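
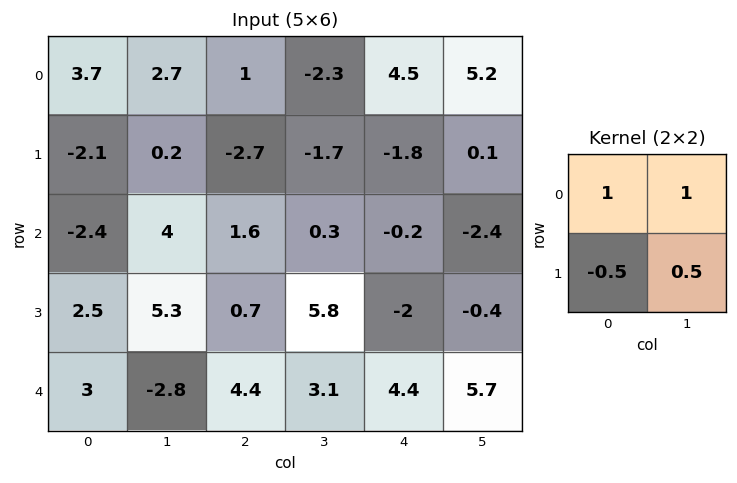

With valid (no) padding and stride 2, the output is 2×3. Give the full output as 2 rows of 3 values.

Output[0,0]: The receptive field on the input at this output position is [3.7 2.7 / -2.1 0.2]. Elementwise product with the kernel and sum: 3.7·1 + 2.7·1 + -2.1·-0.5 + 0.2·0.5.

7.55 -0.8 10.65
3 4.45 -1.8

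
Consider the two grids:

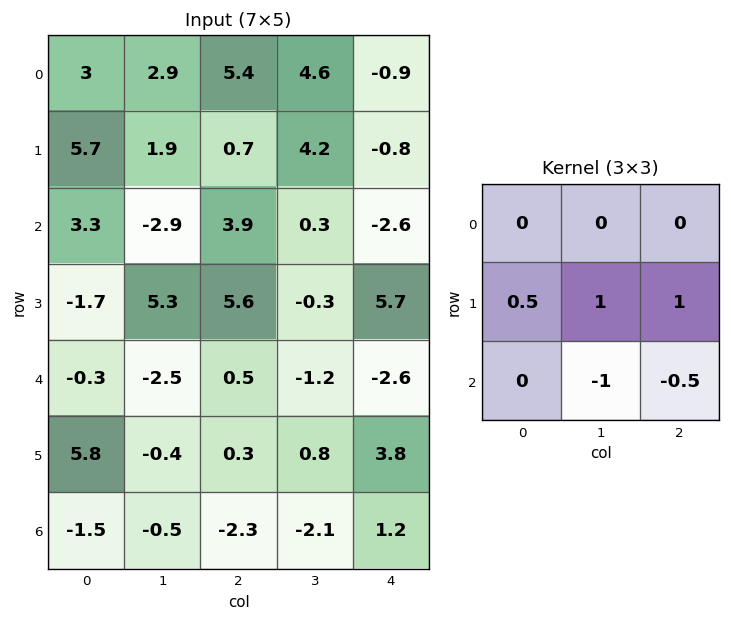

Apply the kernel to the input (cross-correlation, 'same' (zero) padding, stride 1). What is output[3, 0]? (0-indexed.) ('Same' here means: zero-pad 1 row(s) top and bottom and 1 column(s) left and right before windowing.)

The receptive field on the zero-padded input at this output position is [0 3.3 -2.9 / 0 -1.7 5.3 / 0 -0.3 -2.5]. Elementwise product with the kernel and sum: 0·0.5 + -1.7·1 + 5.3·1 + -0.3·-1 + -2.5·-0.5.

5.15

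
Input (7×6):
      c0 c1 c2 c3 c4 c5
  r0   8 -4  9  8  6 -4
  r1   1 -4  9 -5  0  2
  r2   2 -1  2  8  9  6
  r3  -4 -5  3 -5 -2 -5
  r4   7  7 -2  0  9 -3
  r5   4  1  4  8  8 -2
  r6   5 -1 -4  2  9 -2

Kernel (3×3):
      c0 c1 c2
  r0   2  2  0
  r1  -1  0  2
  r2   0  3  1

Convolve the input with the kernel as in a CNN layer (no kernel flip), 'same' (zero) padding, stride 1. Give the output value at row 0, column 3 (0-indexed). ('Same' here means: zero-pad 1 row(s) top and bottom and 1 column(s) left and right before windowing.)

-12

The receptive field on the zero-padded input at this output position is [0 0 0 / 9 8 6 / 9 -5 0]. Elementwise product with the kernel and sum: 0·2 + 0·2 + 9·-1 + 6·2 + -5·3 + 0·1.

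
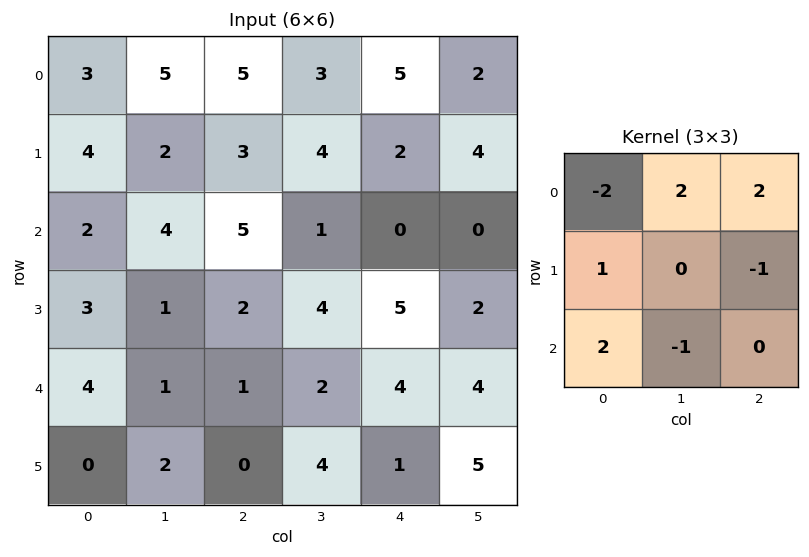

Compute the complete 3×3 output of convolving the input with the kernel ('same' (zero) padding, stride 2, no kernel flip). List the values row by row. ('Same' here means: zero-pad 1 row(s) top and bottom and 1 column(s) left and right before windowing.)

-9 3 7
5 13 8
7 13 11

Output[0,0]: The receptive field on the zero-padded input at this output position is [0 0 0 / 0 3 5 / 0 4 2]. Elementwise product with the kernel and sum: 0·-2 + 0·2 + 0·2 + 0·1 + 5·-1 + 0·2 + 4·-1.
Output[0,1]: The receptive field on the zero-padded input at this output position is [0 0 0 / 5 5 3 / 2 3 4]. Elementwise product with the kernel and sum: 0·-2 + 0·2 + 0·2 + 5·1 + 3·-1 + 2·2 + 3·-1.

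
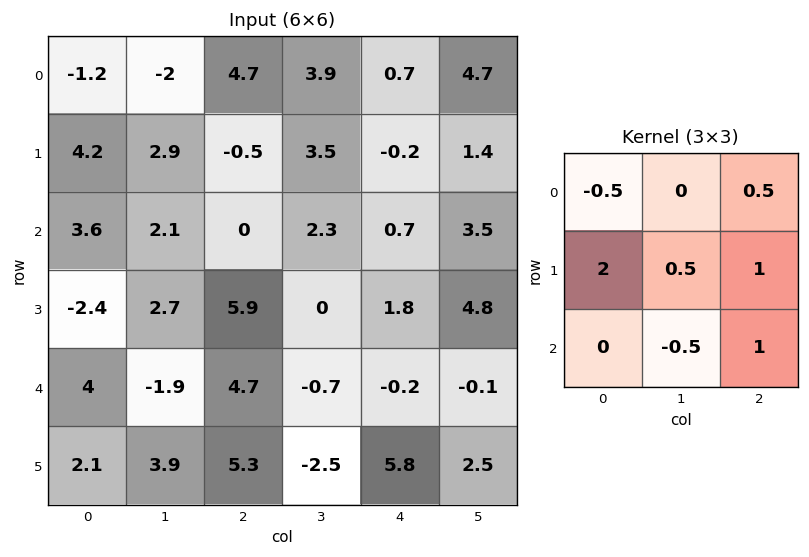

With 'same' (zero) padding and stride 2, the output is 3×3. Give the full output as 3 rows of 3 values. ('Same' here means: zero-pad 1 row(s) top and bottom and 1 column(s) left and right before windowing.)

Output[0,0]: The receptive field on the zero-padded input at this output position is [0 0 0 / 0 -1.2 -2 / 0 4.2 2.9]. Elementwise product with the kernel and sum: 0·-0.5 + 0·0.5 + 0·2 + -1.2·0.5 + -2·1 + 4.2·-0.5 + 2.9·1.
Output[0,1]: The receptive field on the zero-padded input at this output position is [0 0 0 / -2 4.7 3.9 / 2.9 -0.5 3.5]. Elementwise product with the kernel and sum: 0·-0.5 + 0·0.5 + -2·2 + 4.7·0.5 + 3.9·1 + -0.5·-0.5 + 3.5·1.

-1.8 6 14.35
9.25 3.85 11.3
4.3 -8.65 0.4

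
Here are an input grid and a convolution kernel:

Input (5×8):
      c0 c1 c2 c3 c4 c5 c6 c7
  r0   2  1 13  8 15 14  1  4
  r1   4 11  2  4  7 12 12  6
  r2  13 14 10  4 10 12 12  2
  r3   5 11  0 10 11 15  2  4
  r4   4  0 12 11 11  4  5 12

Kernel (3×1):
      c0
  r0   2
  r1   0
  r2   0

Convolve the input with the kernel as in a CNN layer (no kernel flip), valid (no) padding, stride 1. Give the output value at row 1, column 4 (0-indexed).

14

The receptive field on the input at this output position is [7 / 10 / 11]. Elementwise product with the kernel and sum: 7·2.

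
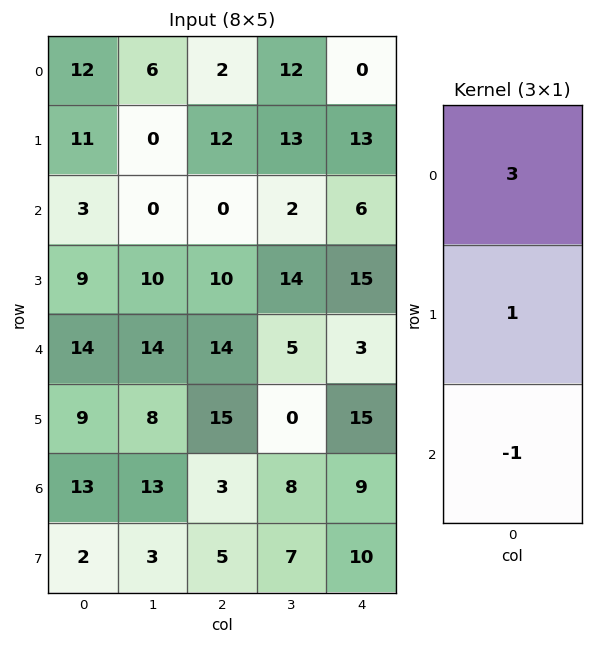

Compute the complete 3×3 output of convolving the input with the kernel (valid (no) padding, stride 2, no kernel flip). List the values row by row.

44 18 7
4 -4 30
38 54 15

Output[0,0]: The receptive field on the input at this output position is [12 / 11 / 3]. Elementwise product with the kernel and sum: 12·3 + 11·1 + 3·-1.
Output[0,1]: The receptive field on the input at this output position is [2 / 12 / 0]. Elementwise product with the kernel and sum: 2·3 + 12·1 + 0·-1.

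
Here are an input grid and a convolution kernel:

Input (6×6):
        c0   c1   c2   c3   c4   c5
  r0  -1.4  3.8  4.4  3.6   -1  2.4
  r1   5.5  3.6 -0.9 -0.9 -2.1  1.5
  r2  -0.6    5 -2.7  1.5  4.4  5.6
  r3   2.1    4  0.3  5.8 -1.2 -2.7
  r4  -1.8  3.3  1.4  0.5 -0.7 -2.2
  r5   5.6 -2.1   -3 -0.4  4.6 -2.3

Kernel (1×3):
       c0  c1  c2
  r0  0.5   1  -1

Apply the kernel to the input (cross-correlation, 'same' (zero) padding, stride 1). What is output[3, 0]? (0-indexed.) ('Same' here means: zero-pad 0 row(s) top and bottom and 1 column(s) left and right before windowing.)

The receptive field on the zero-padded input at this output position is [0 2.1 4]. Elementwise product with the kernel and sum: 0·0.5 + 2.1·1 + 4·-1.

-1.9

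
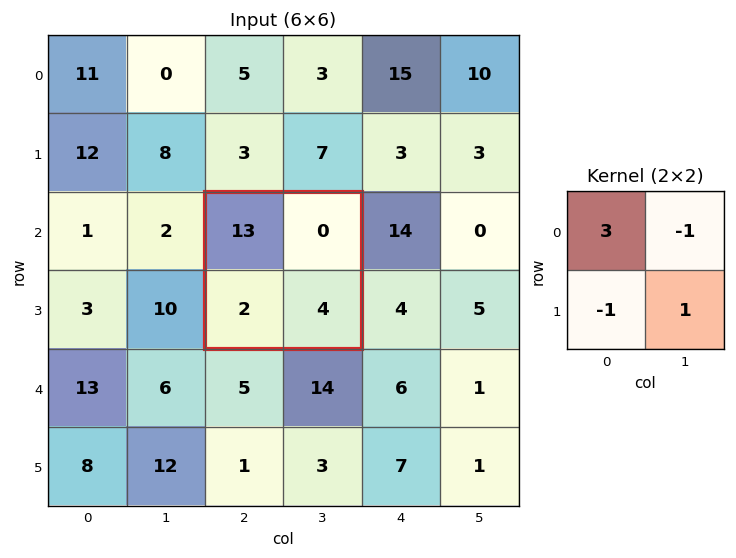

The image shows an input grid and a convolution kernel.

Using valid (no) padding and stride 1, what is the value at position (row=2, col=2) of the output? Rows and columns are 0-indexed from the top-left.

41

The receptive field on the input at this output position is [13 0 / 2 4]. Elementwise product with the kernel and sum: 13·3 + 0·-1 + 2·-1 + 4·1.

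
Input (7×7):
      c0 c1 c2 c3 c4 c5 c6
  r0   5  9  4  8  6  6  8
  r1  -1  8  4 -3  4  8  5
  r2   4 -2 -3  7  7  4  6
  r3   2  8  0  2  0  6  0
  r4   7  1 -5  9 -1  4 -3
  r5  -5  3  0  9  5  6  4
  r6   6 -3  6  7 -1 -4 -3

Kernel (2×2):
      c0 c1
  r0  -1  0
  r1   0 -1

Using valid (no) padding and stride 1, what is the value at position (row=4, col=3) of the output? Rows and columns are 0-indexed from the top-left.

The receptive field on the input at this output position is [9 -1 / 9 5]. Elementwise product with the kernel and sum: 9·-1 + 5·-1.

-14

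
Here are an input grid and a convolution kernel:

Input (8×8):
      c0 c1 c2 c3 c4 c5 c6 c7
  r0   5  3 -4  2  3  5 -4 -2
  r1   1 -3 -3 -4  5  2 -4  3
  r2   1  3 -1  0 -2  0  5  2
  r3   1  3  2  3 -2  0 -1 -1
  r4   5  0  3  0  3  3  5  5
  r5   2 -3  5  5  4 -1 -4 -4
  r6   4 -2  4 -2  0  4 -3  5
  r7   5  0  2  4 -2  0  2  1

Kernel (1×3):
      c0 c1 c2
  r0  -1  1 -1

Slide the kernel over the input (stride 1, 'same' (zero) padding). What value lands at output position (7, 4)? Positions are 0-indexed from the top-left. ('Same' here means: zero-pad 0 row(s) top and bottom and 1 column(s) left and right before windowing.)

The receptive field on the zero-padded input at this output position is [4 -2 0]. Elementwise product with the kernel and sum: 4·-1 + -2·1 + 0·-1.

-6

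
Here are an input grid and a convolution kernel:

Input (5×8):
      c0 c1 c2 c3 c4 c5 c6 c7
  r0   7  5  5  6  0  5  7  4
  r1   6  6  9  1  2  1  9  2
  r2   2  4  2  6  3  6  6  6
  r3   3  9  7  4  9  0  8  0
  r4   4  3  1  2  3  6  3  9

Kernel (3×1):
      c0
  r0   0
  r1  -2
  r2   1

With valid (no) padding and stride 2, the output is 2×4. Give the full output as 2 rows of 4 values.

-10 -16 -1 -12
-2 -13 -15 -13

Output[0,0]: The receptive field on the input at this output position is [7 / 6 / 2]. Elementwise product with the kernel and sum: 6·-2 + 2·1.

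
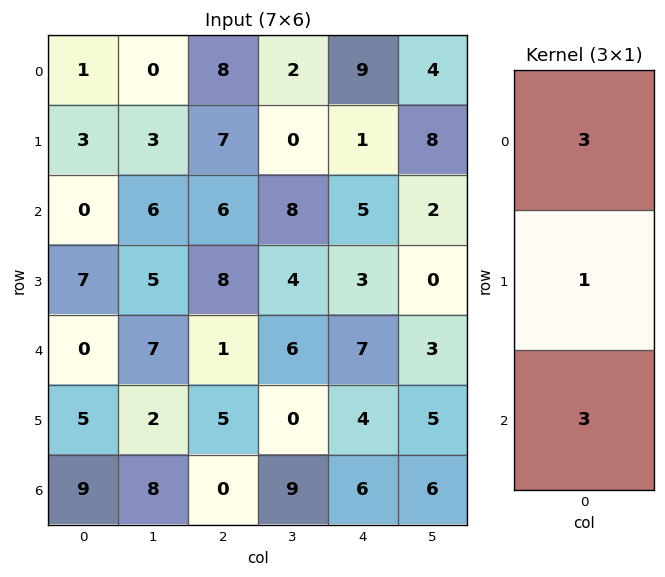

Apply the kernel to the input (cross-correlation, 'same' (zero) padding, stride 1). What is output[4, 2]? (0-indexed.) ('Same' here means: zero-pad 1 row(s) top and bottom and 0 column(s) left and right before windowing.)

40

The receptive field on the zero-padded input at this output position is [8 / 1 / 5]. Elementwise product with the kernel and sum: 8·3 + 1·1 + 5·3.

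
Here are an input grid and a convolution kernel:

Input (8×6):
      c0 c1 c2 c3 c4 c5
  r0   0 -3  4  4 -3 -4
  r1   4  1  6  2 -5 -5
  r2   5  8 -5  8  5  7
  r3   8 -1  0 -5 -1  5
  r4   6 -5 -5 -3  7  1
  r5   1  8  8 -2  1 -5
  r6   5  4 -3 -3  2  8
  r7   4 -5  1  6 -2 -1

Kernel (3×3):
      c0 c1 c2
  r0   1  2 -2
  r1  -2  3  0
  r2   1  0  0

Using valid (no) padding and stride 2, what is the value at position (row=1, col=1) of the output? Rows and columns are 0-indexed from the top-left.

-19

The receptive field on the input at this output position is [-5 8 5 / 0 -5 -1 / -5 -3 7]. Elementwise product with the kernel and sum: -5·1 + 8·2 + 5·-2 + 0·-2 + -5·3 + -5·1.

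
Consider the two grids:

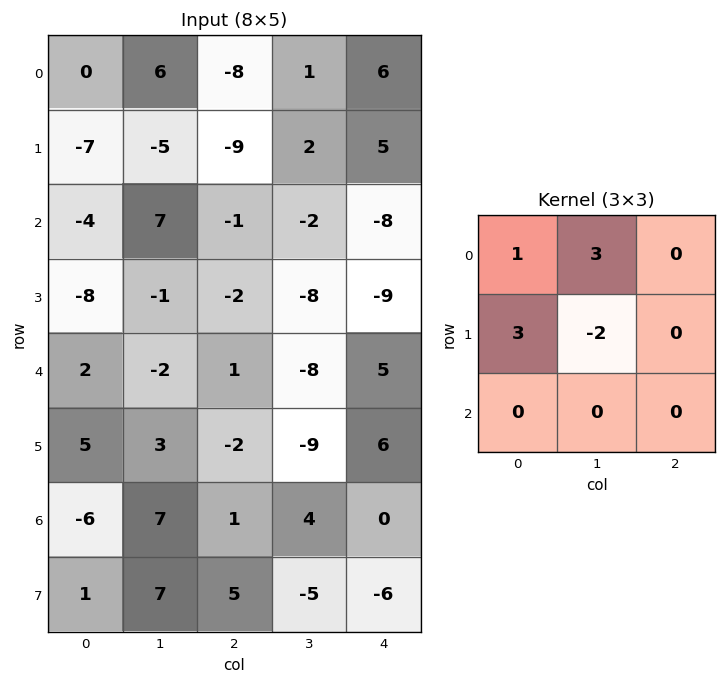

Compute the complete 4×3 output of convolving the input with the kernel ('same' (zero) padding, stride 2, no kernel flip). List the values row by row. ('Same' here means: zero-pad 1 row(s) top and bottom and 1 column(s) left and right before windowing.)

0 34 -9
-13 -9 27
-28 -15 -69
27 16 21

Output[0,0]: The receptive field on the zero-padded input at this output position is [0 0 0 / 0 0 6 / 0 -7 -5]. Elementwise product with the kernel and sum: 0·1 + 0·3 + 0·3 + 0·-2.
Output[0,1]: The receptive field on the zero-padded input at this output position is [0 0 0 / 6 -8 1 / -5 -9 2]. Elementwise product with the kernel and sum: 0·1 + 0·3 + 6·3 + -8·-2.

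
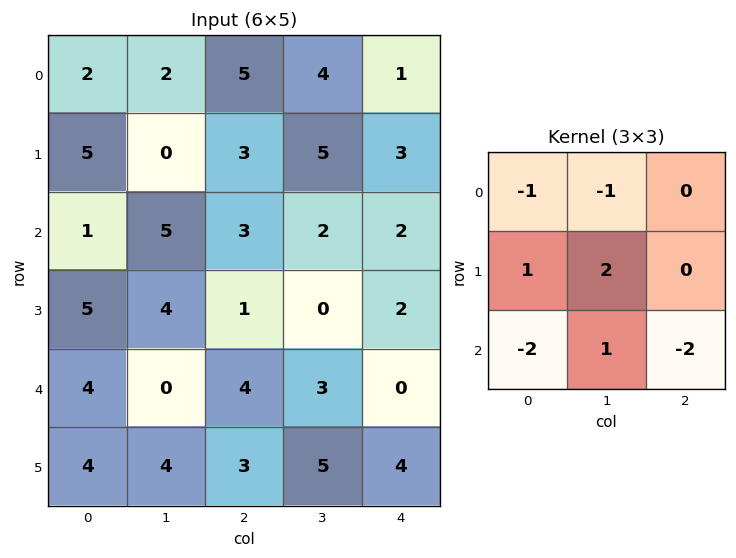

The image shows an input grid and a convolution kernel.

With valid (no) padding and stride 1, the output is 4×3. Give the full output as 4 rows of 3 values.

Output[0,0]: The receptive field on the input at this output position is [2 2 5 / 5 0 3 / 1 5 3]. Elementwise product with the kernel and sum: 2·-1 + 2·-1 + 5·1 + 0·2 + 1·-2 + 5·1 + 3·-2.
Output[0,1]: The receptive field on the input at this output position is [2 5 4 / 0 3 5 / 5 3 2]. Elementwise product with the kernel and sum: 2·-1 + 5·-1 + 0·1 + 3·2 + 5·-2 + 3·1 + 2·-2.

-2 -12 -4
-2 1 -7
-9 -4 -9
-15 -12 0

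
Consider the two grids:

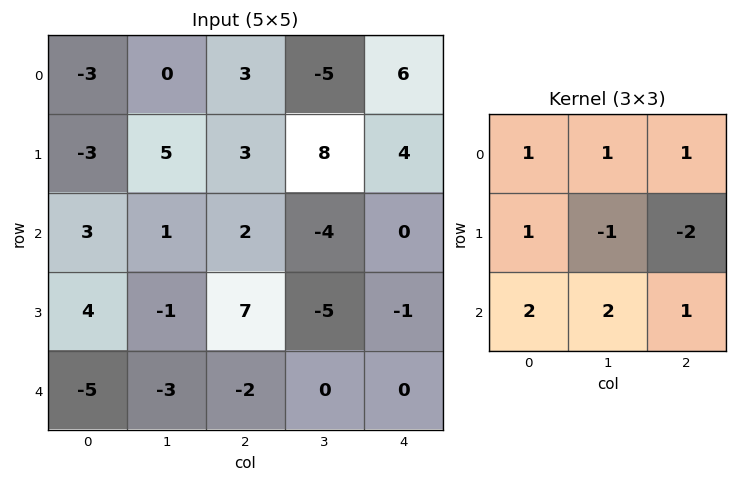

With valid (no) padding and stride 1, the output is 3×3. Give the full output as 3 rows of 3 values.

Output[0,0]: The receptive field on the input at this output position is [-3 0 3 / -3 5 3 / 3 1 2]. Elementwise product with the kernel and sum: -3·1 + 0·1 + 3·1 + -3·1 + 5·-1 + 3·-2 + 3·2 + 1·2 + 2·1.

-4 -14 -13
16 30 24
-21 -9 8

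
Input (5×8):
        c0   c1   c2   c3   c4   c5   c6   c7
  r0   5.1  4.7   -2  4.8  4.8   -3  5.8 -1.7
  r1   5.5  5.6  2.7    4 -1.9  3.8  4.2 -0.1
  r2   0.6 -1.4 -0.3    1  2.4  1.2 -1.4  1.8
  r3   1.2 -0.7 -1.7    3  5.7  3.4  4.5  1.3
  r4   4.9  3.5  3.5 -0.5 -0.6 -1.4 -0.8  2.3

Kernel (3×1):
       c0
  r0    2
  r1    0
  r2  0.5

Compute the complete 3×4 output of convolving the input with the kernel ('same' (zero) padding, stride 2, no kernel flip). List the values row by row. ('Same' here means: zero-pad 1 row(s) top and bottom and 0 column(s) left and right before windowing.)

Output[0,0]: The receptive field on the zero-padded input at this output position is [0 / 5.1 / 5.5]. Elementwise product with the kernel and sum: 0·2 + 5.5·0.5.
Output[0,1]: The receptive field on the zero-padded input at this output position is [0 / -2 / 2.7]. Elementwise product with the kernel and sum: 0·2 + 2.7·0.5.

2.75 1.35 -0.95 2.1
11.6 4.55 -0.95 10.65
2.4 -3.4 11.4 9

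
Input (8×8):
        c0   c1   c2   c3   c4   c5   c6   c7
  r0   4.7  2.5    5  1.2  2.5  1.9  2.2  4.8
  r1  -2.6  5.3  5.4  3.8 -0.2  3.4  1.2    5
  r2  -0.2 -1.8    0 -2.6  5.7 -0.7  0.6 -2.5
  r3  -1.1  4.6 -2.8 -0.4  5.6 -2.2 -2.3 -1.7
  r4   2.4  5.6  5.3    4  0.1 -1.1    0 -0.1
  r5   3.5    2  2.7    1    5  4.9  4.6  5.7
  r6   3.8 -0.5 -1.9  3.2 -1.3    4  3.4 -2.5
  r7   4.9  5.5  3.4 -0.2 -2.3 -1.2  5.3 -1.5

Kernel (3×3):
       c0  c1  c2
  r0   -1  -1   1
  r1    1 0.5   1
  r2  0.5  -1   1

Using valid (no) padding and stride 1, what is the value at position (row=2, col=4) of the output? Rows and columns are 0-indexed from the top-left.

-1.05

The receptive field on the input at this output position is [5.7 -0.7 0.6 / 5.6 -2.2 -2.3 / 0.1 -1.1 0]. Elementwise product with the kernel and sum: 5.7·-1 + -0.7·-1 + 0.6·1 + 5.6·1 + -2.2·0.5 + -2.3·1 + 0.1·0.5 + -1.1·-1 + 0·1.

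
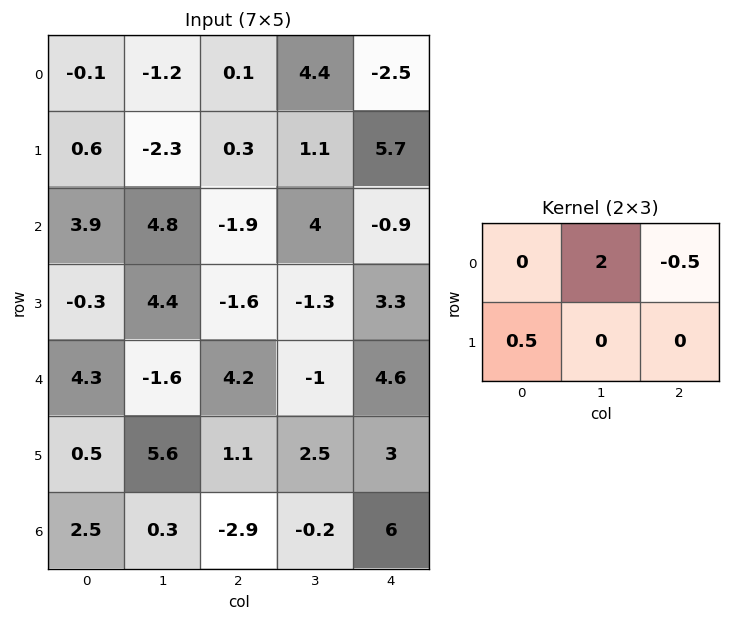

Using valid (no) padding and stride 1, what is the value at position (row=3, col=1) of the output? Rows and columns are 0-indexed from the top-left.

-3.35

The receptive field on the input at this output position is [4.4 -1.6 -1.3 / -1.6 4.2 -1]. Elementwise product with the kernel and sum: -1.6·2 + -1.3·-0.5 + -1.6·0.5.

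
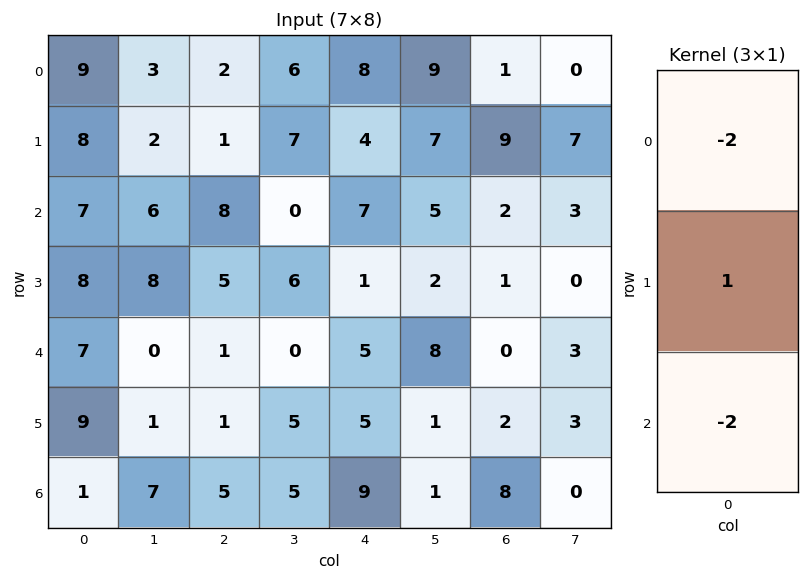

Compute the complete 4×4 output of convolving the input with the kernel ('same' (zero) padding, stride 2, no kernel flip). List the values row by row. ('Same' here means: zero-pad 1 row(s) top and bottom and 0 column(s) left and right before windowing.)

Output[0,0]: The receptive field on the zero-padded input at this output position is [0 / 9 / 8]. Elementwise product with the kernel and sum: 0·-2 + 9·1 + 8·-2.
Output[0,1]: The receptive field on the zero-padded input at this output position is [0 / 2 / 1]. Elementwise product with the kernel and sum: 0·-2 + 2·1 + 1·-2.

-7 0 0 -17
-25 -4 -3 -18
-27 -11 -7 -6
-17 3 -1 4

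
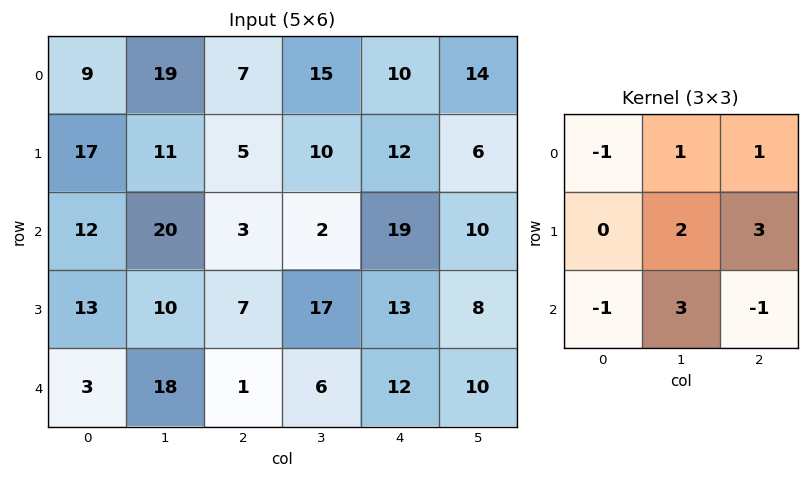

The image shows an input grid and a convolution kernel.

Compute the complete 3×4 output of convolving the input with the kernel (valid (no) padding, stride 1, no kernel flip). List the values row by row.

99 30 58 96
58 10 109 90
102 29 96 97

Output[0,0]: The receptive field on the input at this output position is [9 19 7 / 17 11 5 / 12 20 3]. Elementwise product with the kernel and sum: 9·-1 + 19·1 + 7·1 + 11·2 + 5·3 + 12·-1 + 20·3 + 3·-1.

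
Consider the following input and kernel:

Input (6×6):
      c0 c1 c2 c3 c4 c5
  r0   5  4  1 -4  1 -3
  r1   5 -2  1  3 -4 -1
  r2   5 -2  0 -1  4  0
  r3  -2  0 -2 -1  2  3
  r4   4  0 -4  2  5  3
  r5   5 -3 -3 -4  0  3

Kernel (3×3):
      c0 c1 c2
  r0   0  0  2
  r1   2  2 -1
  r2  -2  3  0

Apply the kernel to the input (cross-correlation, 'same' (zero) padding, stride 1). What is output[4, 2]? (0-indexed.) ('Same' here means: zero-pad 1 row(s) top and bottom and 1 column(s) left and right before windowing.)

-15

The receptive field on the zero-padded input at this output position is [0 -2 -1 / 0 -4 2 / -3 -3 -4]. Elementwise product with the kernel and sum: -1·2 + 0·2 + -4·2 + 2·-1 + -3·-2 + -3·3.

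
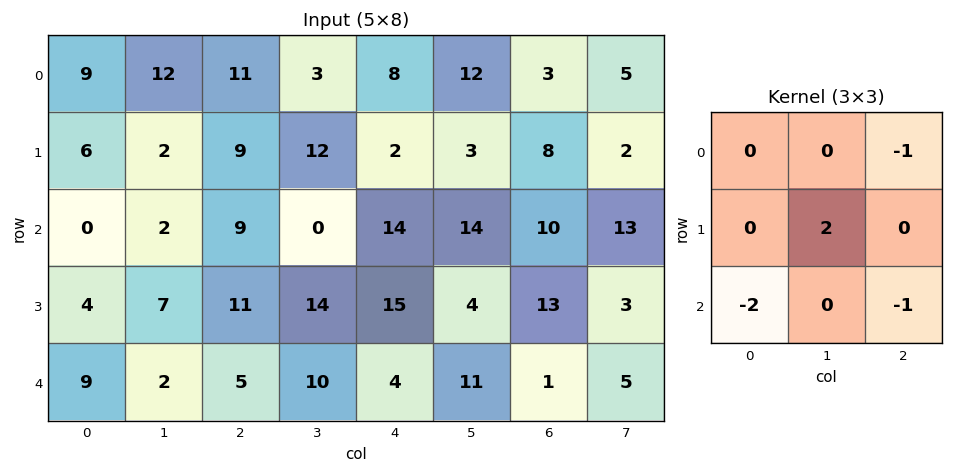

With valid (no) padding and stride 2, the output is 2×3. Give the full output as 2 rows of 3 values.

Output[0,0]: The receptive field on the input at this output position is [9 12 11 / 6 2 9 / 0 2 9]. Elementwise product with the kernel and sum: 11·-1 + 2·2 + 0·-2 + 9·-1.

-16 -16 -35
-18 0 -11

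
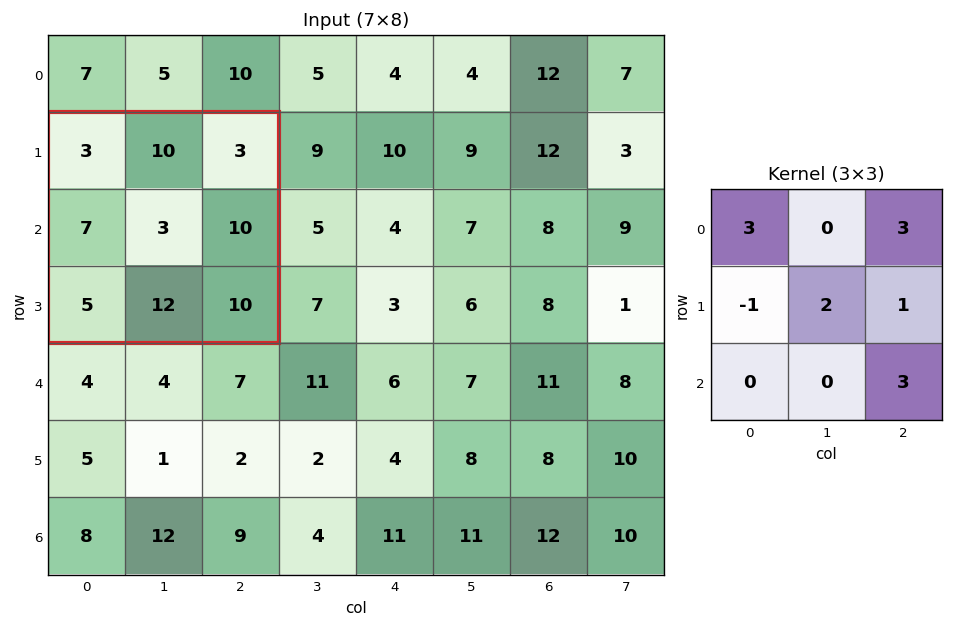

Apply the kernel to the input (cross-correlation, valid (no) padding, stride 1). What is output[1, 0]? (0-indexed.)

57

The receptive field on the input at this output position is [3 10 3 / 7 3 10 / 5 12 10]. Elementwise product with the kernel and sum: 3·3 + 3·3 + 7·-1 + 3·2 + 10·1 + 10·3.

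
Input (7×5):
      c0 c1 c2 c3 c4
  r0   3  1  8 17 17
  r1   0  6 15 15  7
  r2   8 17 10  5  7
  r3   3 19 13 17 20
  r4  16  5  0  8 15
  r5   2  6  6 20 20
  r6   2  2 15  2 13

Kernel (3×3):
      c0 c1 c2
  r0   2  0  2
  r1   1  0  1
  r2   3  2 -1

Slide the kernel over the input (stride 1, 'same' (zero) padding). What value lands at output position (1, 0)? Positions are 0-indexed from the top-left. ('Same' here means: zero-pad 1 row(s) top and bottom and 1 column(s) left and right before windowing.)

7

The receptive field on the zero-padded input at this output position is [0 3 1 / 0 0 6 / 0 8 17]. Elementwise product with the kernel and sum: 0·2 + 1·2 + 0·1 + 6·1 + 0·3 + 8·2 + 17·-1.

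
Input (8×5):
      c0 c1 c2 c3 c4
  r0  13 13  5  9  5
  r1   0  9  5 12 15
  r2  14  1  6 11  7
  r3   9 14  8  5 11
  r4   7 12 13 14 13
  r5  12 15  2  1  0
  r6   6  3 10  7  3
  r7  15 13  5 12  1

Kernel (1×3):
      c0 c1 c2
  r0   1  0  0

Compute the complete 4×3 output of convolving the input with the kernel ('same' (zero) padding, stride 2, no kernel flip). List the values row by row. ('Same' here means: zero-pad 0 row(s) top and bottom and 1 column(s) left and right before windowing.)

0 13 9
0 1 11
0 12 14
0 3 7

Output[0,0]: The receptive field on the zero-padded input at this output position is [0 13 13]. Elementwise product with the kernel and sum: 0·1.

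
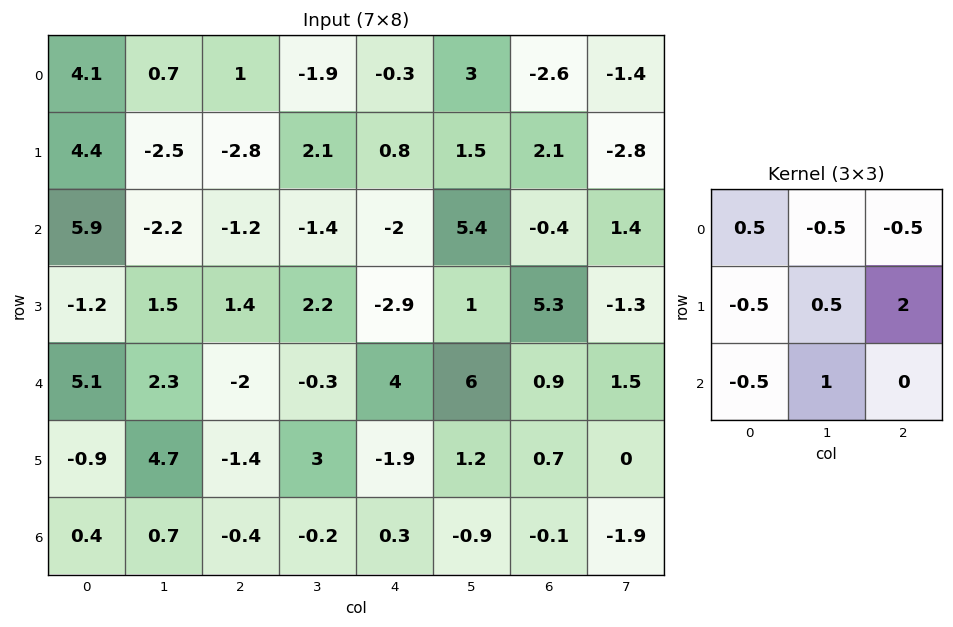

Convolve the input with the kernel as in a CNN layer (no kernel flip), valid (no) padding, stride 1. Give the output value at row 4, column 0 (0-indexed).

2.9

The receptive field on the input at this output position is [5.1 2.3 -2 / -0.9 4.7 -1.4 / 0.4 0.7 -0.4]. Elementwise product with the kernel and sum: 5.1·0.5 + 2.3·-0.5 + -2·-0.5 + -0.9·-0.5 + 4.7·0.5 + -1.4·2 + 0.4·-0.5 + 0.7·1.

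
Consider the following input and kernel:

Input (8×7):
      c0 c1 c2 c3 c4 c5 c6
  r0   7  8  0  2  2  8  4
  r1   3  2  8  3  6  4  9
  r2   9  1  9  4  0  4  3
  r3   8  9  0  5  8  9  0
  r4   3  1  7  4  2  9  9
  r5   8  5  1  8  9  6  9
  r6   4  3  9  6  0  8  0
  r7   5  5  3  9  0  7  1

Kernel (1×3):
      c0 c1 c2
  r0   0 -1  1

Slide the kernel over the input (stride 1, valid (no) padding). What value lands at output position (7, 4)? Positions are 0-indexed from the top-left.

-6

The receptive field on the input at this output position is [0 7 1]. Elementwise product with the kernel and sum: 7·-1 + 1·1.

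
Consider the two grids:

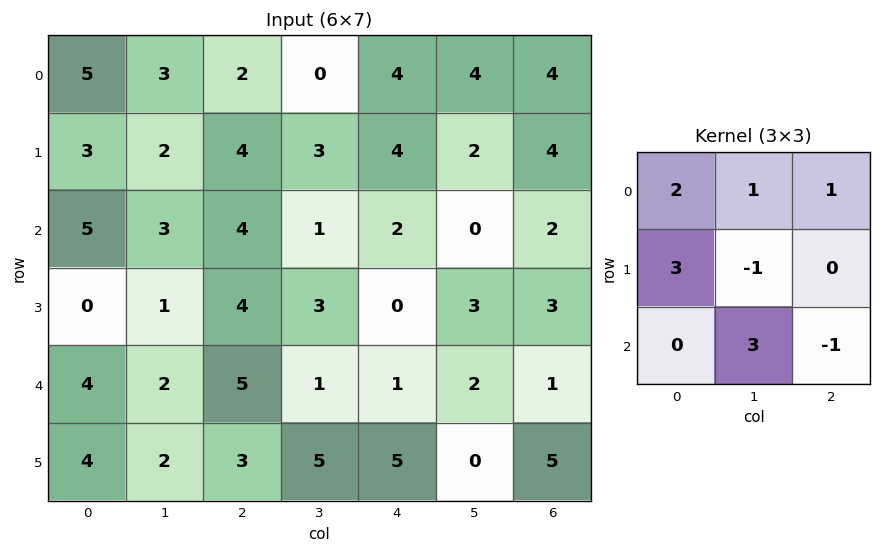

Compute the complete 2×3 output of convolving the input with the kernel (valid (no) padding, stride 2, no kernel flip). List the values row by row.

Output[0,0]: The receptive field on the input at this output position is [5 3 2 / 3 2 4 / 5 3 4]. Elementwise product with the kernel and sum: 5·2 + 3·1 + 2·1 + 3·3 + 2·-1 + 3·3 + 4·-1.

27 18 24
17 22 8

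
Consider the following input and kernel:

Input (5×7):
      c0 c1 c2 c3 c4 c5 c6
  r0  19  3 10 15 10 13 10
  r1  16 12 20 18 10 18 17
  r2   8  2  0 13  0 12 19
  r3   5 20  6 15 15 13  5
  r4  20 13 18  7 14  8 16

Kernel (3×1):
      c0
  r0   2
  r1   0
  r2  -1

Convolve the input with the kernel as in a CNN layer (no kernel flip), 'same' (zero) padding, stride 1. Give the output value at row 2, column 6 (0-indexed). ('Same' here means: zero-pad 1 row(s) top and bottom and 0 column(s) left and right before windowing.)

The receptive field on the zero-padded input at this output position is [17 / 19 / 5]. Elementwise product with the kernel and sum: 17·2 + 5·-1.

29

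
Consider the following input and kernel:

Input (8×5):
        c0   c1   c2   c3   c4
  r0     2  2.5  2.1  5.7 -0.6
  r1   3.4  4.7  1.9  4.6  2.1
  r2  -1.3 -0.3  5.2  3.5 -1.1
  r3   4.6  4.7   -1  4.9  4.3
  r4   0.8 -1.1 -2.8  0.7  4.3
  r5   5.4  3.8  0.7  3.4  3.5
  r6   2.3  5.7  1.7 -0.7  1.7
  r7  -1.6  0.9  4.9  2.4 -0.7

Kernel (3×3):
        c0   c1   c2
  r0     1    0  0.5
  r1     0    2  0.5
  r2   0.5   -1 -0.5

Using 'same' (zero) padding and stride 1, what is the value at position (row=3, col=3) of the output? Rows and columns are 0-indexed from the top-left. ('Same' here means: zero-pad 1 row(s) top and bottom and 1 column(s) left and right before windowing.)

The receptive field on the zero-padded input at this output position is [5.2 3.5 -1.1 / -1 4.9 4.3 / -2.8 0.7 4.3]. Elementwise product with the kernel and sum: 5.2·1 + -1.1·0.5 + 4.9·2 + 4.3·0.5 + -2.8·0.5 + 0.7·-1 + 4.3·-0.5.

12.35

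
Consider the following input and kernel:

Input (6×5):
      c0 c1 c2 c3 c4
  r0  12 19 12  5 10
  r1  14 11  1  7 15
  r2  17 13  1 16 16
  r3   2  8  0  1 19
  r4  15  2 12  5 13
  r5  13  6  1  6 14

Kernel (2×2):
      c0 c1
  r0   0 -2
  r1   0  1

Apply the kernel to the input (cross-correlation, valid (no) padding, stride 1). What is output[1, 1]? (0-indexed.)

The receptive field on the input at this output position is [11 1 / 13 1]. Elementwise product with the kernel and sum: 1·-2 + 1·1.

-1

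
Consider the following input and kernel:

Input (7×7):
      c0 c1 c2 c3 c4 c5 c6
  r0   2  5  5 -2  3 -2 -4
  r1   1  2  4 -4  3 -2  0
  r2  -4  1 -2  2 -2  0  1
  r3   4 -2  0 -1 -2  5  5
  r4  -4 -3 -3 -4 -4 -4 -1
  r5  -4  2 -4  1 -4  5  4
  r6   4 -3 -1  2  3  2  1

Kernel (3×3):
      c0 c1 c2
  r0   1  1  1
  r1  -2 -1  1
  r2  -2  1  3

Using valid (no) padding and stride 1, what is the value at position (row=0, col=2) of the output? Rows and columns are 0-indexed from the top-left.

5

The receptive field on the input at this output position is [5 -2 3 / 4 -4 3 / -2 2 -2]. Elementwise product with the kernel and sum: 5·1 + -2·1 + 3·1 + 4·-2 + -4·-1 + 3·1 + -2·-2 + 2·1 + -2·3.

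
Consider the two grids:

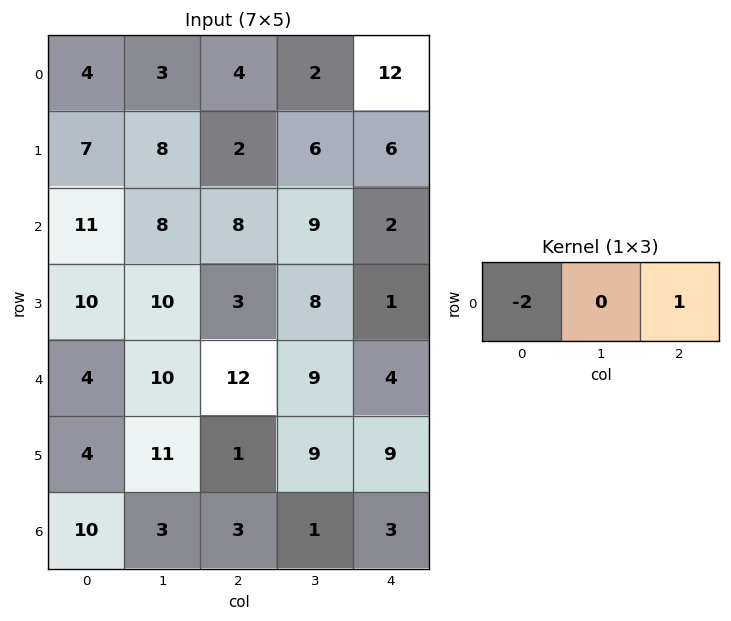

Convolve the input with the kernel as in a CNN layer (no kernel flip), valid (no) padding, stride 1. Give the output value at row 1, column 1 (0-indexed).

-10

The receptive field on the input at this output position is [8 2 6]. Elementwise product with the kernel and sum: 8·-2 + 6·1.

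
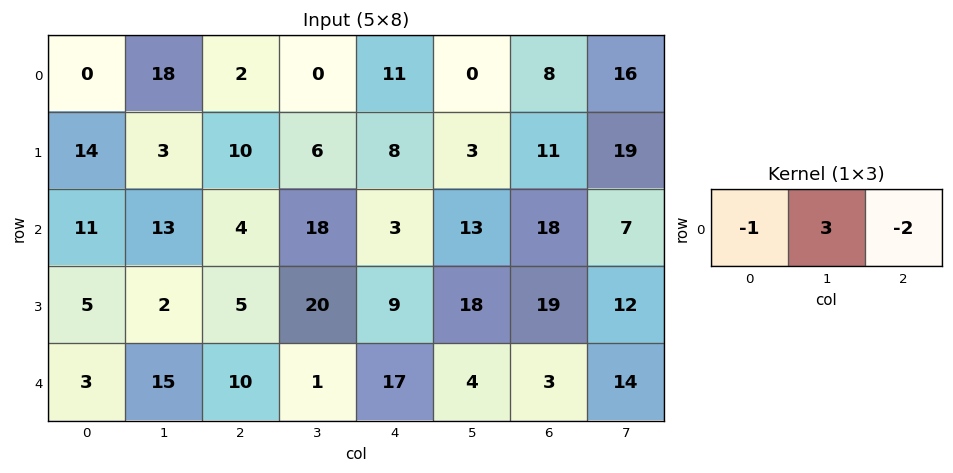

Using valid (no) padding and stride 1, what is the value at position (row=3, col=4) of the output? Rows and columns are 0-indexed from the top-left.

7

The receptive field on the input at this output position is [9 18 19]. Elementwise product with the kernel and sum: 9·-1 + 18·3 + 19·-2.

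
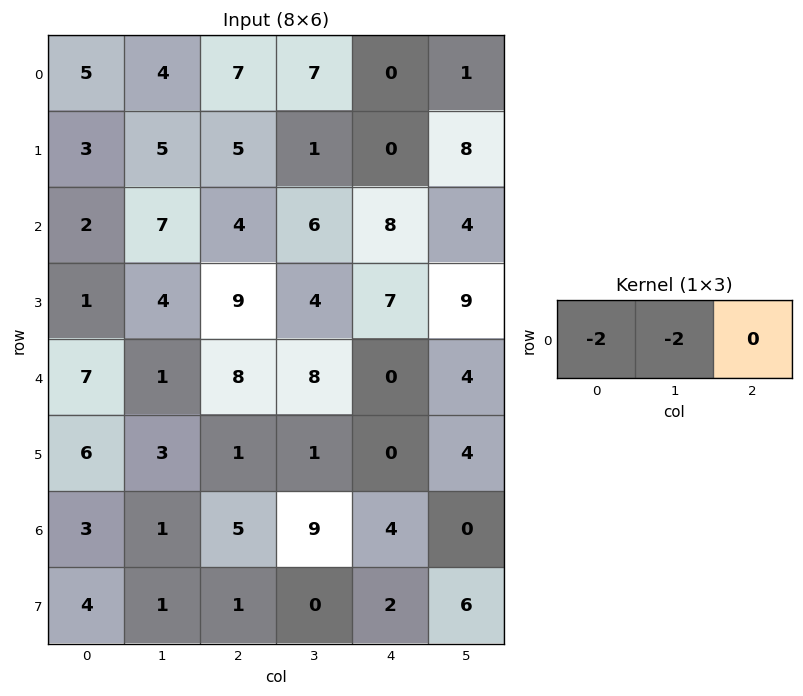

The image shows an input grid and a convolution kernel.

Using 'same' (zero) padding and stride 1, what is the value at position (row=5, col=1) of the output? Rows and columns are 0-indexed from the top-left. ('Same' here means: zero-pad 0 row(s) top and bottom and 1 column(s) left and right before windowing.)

-18

The receptive field on the zero-padded input at this output position is [6 3 1]. Elementwise product with the kernel and sum: 6·-2 + 3·-2.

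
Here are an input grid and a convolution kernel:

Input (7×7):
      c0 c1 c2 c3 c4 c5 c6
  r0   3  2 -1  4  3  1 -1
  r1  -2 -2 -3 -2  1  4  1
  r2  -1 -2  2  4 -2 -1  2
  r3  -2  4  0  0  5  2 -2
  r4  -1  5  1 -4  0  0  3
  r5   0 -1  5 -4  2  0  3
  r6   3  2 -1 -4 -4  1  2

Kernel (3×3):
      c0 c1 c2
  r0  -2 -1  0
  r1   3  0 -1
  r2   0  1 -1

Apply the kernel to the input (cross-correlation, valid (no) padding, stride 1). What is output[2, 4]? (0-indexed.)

The receptive field on the input at this output position is [-2 -1 2 / 5 2 -2 / 0 0 3]. Elementwise product with the kernel and sum: -2·-2 + -1·-1 + 5·3 + -2·-1 + 0·1 + 3·-1.

19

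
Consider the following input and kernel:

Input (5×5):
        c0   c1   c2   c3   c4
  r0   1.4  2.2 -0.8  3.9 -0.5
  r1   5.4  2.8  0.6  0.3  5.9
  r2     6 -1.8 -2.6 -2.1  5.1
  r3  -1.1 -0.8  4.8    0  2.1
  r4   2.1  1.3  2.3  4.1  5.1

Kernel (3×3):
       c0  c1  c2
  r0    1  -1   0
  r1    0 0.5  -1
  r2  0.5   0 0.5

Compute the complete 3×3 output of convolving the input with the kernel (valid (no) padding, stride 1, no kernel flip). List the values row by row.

1.7 1.05 -9.2
6.15 2.6 -2.4
4.8 5.9 1.1

Output[0,0]: The receptive field on the input at this output position is [1.4 2.2 -0.8 / 5.4 2.8 0.6 / 6 -1.8 -2.6]. Elementwise product with the kernel and sum: 1.4·1 + 2.2·-1 + 2.8·0.5 + 0.6·-1 + 6·0.5 + -2.6·0.5.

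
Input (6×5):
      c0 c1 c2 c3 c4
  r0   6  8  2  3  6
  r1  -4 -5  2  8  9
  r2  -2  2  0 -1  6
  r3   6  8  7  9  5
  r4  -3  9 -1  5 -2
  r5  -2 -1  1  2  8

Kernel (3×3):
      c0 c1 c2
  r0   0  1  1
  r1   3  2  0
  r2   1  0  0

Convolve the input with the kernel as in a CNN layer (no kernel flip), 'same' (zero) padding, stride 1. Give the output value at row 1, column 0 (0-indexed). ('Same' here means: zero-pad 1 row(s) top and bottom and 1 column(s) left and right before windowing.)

The receptive field on the zero-padded input at this output position is [0 6 8 / 0 -4 -5 / 0 -2 2]. Elementwise product with the kernel and sum: 6·1 + 8·1 + 0·3 + -4·2 + 0·1.

6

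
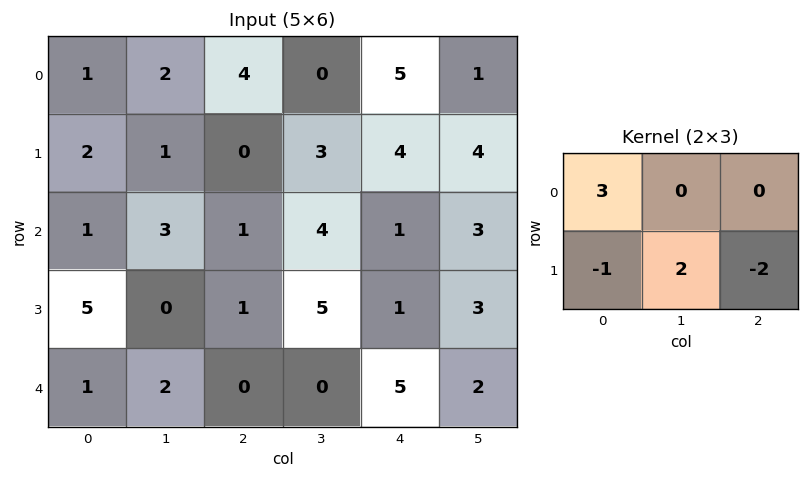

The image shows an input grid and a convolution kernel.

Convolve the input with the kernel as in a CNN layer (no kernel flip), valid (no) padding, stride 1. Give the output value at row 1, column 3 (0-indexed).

1

The receptive field on the input at this output position is [3 4 4 / 4 1 3]. Elementwise product with the kernel and sum: 3·3 + 4·-1 + 1·2 + 3·-2.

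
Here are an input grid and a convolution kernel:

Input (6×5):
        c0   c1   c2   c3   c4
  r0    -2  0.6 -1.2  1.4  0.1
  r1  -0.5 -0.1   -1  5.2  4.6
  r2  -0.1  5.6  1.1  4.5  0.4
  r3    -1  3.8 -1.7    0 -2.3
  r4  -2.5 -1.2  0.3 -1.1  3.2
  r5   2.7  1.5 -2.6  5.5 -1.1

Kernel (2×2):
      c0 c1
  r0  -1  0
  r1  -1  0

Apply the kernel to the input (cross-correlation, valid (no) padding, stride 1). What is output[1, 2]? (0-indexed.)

The receptive field on the input at this output position is [-1 5.2 / 1.1 4.5]. Elementwise product with the kernel and sum: -1·-1 + 1.1·-1.

-0.1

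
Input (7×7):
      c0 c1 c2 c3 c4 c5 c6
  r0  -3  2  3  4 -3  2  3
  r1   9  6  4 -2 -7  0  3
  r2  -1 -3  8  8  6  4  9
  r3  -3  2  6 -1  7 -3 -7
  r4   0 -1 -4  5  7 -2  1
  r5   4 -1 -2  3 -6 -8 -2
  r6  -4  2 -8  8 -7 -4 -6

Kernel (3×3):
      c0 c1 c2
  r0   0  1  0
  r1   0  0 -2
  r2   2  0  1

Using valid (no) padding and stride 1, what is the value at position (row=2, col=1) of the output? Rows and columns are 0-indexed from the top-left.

The receptive field on the input at this output position is [-3 8 8 / 2 6 -1 / -1 -4 5]. Elementwise product with the kernel and sum: 8·1 + -1·-2 + -1·2 + 5·1.

13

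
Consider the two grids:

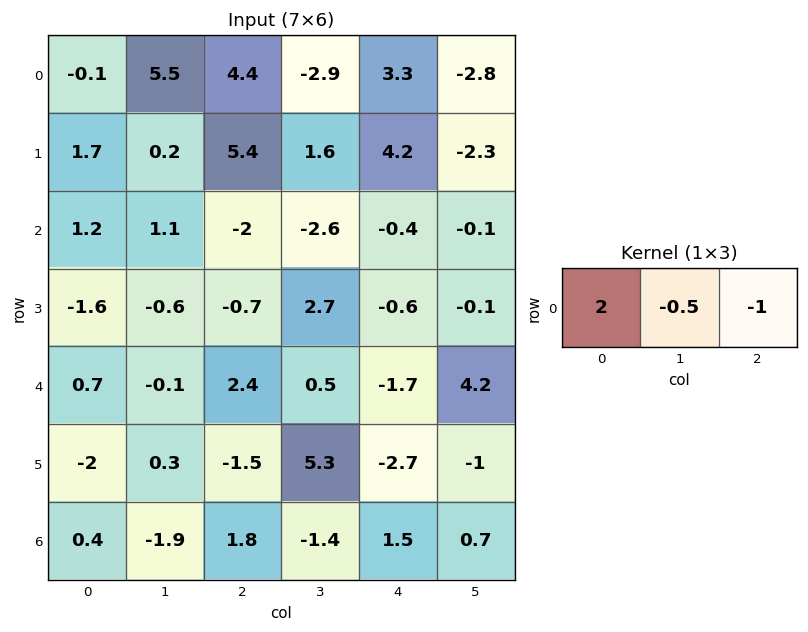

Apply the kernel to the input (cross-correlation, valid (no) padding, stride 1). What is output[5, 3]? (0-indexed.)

The receptive field on the input at this output position is [5.3 -2.7 -1]. Elementwise product with the kernel and sum: 5.3·2 + -2.7·-0.5 + -1·-1.

12.95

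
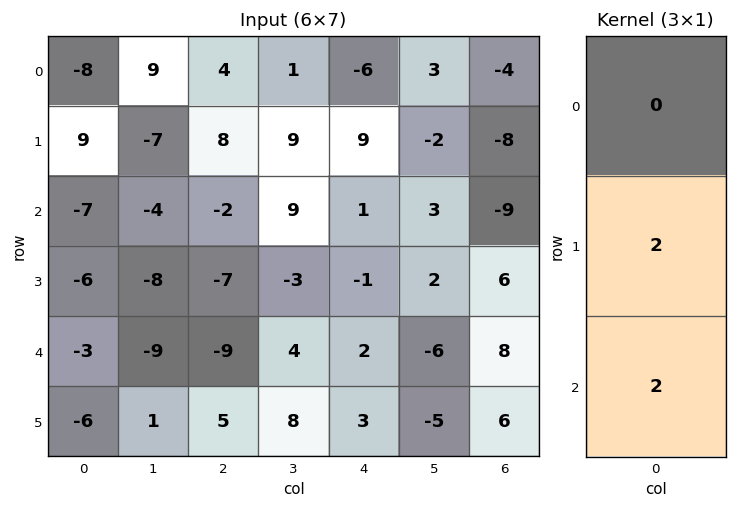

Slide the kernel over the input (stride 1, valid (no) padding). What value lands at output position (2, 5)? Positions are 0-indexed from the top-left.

The receptive field on the input at this output position is [3 / 2 / -6]. Elementwise product with the kernel and sum: 2·2 + -6·2.

-8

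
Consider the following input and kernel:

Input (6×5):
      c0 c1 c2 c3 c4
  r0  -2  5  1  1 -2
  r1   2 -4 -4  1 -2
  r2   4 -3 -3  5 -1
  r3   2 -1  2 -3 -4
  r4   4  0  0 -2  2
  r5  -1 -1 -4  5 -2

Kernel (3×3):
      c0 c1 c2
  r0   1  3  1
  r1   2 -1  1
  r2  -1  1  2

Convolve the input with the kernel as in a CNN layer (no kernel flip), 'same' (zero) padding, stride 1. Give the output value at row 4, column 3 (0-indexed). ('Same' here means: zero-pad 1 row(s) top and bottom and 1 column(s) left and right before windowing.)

The receptive field on the zero-padded input at this output position is [2 -3 -4 / 0 -2 2 / -4 5 -2]. Elementwise product with the kernel and sum: 2·1 + -3·3 + -4·1 + 0·2 + -2·-1 + 2·1 + -4·-1 + 5·1 + -2·2.

-2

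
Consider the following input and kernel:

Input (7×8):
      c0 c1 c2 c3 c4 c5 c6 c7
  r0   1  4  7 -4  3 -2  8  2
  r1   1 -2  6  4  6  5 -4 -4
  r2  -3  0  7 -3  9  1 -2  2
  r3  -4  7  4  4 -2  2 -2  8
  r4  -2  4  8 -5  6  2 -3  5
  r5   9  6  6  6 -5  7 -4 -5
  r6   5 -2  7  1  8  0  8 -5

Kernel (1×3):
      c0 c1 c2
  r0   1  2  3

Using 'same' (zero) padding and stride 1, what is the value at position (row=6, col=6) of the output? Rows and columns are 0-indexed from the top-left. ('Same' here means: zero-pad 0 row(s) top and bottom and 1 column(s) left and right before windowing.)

The receptive field on the zero-padded input at this output position is [0 8 -5]. Elementwise product with the kernel and sum: 0·1 + 8·2 + -5·3.

1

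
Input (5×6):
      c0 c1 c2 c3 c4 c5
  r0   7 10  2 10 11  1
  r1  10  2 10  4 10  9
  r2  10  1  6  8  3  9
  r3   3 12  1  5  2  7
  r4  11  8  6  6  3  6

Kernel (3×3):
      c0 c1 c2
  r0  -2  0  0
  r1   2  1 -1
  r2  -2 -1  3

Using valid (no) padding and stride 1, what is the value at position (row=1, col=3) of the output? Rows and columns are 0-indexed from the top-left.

11

The receptive field on the input at this output position is [4 10 9 / 8 3 9 / 5 2 7]. Elementwise product with the kernel and sum: 4·-2 + 8·2 + 3·1 + 9·-1 + 5·-2 + 2·-1 + 7·3.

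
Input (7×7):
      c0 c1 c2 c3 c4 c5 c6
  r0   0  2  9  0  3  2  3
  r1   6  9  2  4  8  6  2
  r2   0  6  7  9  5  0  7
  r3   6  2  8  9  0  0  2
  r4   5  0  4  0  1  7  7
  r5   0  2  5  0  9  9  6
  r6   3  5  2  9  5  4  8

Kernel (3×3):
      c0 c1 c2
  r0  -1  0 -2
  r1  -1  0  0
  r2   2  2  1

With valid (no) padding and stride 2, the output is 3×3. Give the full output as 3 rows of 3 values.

-5 20 0
-6 -16 4
5 16 2

Output[0,0]: The receptive field on the input at this output position is [0 2 9 / 6 9 2 / 0 6 7]. Elementwise product with the kernel and sum: 0·-1 + 9·-2 + 6·-1 + 0·2 + 6·2 + 7·1.
Output[0,1]: The receptive field on the input at this output position is [9 0 3 / 2 4 8 / 7 9 5]. Elementwise product with the kernel and sum: 9·-1 + 3·-2 + 2·-1 + 7·2 + 9·2 + 5·1.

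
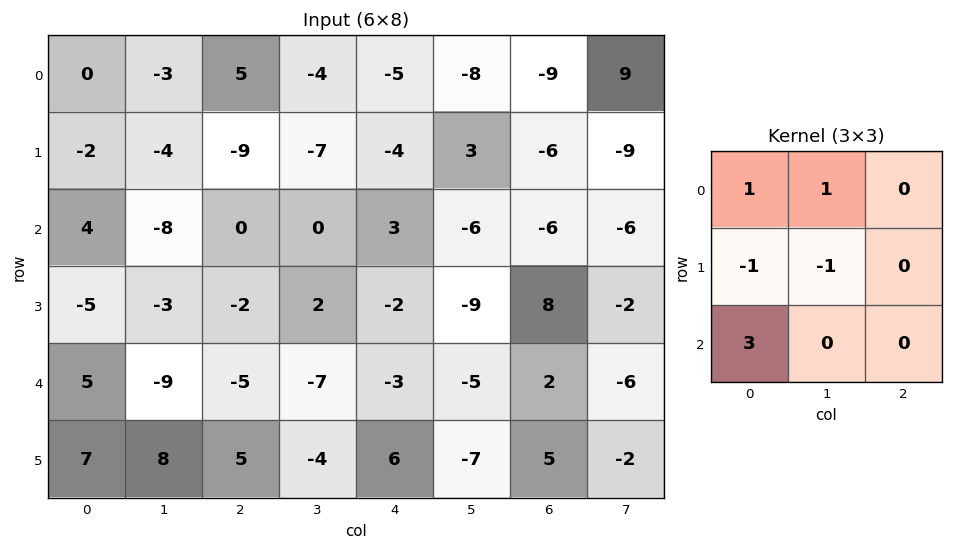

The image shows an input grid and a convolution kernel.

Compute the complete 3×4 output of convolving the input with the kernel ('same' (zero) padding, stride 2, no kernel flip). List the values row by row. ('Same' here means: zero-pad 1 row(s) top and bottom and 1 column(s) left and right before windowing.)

Output[0,0]: The receptive field on the zero-padded input at this output position is [0 0 0 / 0 0 -3 / 0 -2 -4]. Elementwise product with the kernel and sum: 0·1 + 0·1 + 0·-1 + 0·-1 + 0·3.
Output[0,1]: The receptive field on the zero-padded input at this output position is [0 0 0 / -3 5 -4 / -4 -9 -7]. Elementwise product with the kernel and sum: 0·1 + 0·1 + -3·-1 + 5·-1 + -4·3.

0 -14 -12 26
-6 -14 -8 -18
-10 33 -2 -19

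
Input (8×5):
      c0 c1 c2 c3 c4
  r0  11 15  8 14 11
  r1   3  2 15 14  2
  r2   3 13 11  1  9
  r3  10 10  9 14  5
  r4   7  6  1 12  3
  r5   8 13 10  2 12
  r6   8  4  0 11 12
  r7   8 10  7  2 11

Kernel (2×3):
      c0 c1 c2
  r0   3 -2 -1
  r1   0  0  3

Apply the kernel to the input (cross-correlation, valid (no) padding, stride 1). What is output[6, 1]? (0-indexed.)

The receptive field on the input at this output position is [4 0 11 / 10 7 2]. Elementwise product with the kernel and sum: 4·3 + 0·-2 + 11·-1 + 2·3.

7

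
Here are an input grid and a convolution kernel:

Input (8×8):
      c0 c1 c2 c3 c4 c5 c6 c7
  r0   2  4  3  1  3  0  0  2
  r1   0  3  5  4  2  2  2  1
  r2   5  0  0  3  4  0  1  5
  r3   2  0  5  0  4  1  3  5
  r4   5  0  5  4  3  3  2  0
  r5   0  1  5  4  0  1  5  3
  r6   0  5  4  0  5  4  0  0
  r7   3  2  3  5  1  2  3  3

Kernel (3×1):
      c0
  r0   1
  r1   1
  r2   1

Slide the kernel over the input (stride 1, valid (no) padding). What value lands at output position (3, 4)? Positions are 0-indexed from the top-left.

The receptive field on the input at this output position is [4 / 3 / 0]. Elementwise product with the kernel and sum: 4·1 + 3·1 + 0·1.

7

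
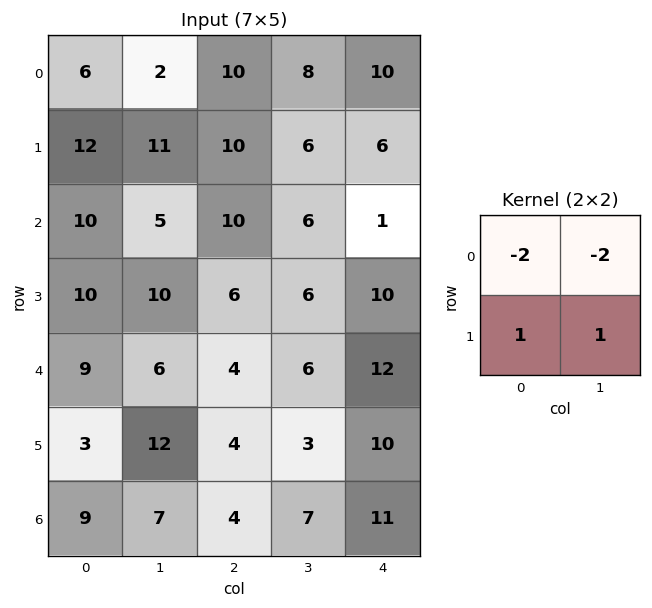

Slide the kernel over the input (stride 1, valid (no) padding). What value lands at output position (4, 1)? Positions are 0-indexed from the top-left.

-4

The receptive field on the input at this output position is [6 4 / 12 4]. Elementwise product with the kernel and sum: 6·-2 + 4·-2 + 12·1 + 4·1.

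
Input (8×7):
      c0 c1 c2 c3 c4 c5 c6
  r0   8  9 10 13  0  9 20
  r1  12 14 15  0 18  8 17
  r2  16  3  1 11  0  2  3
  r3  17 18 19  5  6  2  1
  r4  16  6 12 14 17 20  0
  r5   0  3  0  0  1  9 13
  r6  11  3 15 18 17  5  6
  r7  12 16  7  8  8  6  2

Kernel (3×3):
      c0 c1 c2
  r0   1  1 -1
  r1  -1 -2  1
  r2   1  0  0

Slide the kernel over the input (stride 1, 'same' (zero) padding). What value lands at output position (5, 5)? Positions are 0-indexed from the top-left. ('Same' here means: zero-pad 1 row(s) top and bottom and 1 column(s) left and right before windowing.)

The receptive field on the zero-padded input at this output position is [17 20 0 / 1 9 13 / 17 5 6]. Elementwise product with the kernel and sum: 17·1 + 20·1 + 0·-1 + 1·-1 + 9·-2 + 13·1 + 17·1.

48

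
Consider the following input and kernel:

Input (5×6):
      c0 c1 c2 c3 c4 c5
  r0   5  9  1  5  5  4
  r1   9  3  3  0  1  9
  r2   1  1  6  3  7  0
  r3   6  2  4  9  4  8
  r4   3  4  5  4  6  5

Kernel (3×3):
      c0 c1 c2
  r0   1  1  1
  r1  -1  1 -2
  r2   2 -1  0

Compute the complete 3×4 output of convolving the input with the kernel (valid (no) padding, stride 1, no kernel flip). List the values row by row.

Output[0,0]: The receptive field on the input at this output position is [5 9 1 / 9 3 3 / 1 1 6]. Elementwise product with the kernel and sum: 5·1 + 9·1 + 1·1 + 9·-1 + 3·1 + 3·-2 + 1·2 + 1·-1.
Output[0,1]: The receptive field on the input at this output position is [9 1 5 / 3 3 0 / 1 6 3]. Elementwise product with the kernel and sum: 9·1 + 1·1 + 5·1 + 3·-1 + 3·1 + 0·-2 + 1·2 + 6·-1.

4 11 15 -4
13 5 -14 28
-2 -3 19 -9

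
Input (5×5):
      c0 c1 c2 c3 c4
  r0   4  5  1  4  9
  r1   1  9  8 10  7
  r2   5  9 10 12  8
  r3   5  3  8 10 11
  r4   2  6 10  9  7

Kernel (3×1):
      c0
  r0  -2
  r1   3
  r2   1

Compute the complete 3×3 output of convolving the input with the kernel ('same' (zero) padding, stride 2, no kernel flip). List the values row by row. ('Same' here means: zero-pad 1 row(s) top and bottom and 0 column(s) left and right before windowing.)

13 11 34
18 22 21
-4 14 -1

Output[0,0]: The receptive field on the zero-padded input at this output position is [0 / 4 / 1]. Elementwise product with the kernel and sum: 0·-2 + 4·3 + 1·1.
Output[0,1]: The receptive field on the zero-padded input at this output position is [0 / 1 / 8]. Elementwise product with the kernel and sum: 0·-2 + 1·3 + 8·1.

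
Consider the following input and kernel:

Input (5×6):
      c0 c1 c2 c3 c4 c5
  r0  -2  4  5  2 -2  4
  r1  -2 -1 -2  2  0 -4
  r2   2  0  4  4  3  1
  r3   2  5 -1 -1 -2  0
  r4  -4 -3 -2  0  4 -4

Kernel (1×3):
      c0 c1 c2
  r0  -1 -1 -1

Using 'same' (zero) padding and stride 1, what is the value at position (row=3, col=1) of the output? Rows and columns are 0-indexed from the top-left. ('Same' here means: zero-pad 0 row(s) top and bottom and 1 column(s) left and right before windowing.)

-6

The receptive field on the zero-padded input at this output position is [2 5 -1]. Elementwise product with the kernel and sum: 2·-1 + 5·-1 + -1·-1.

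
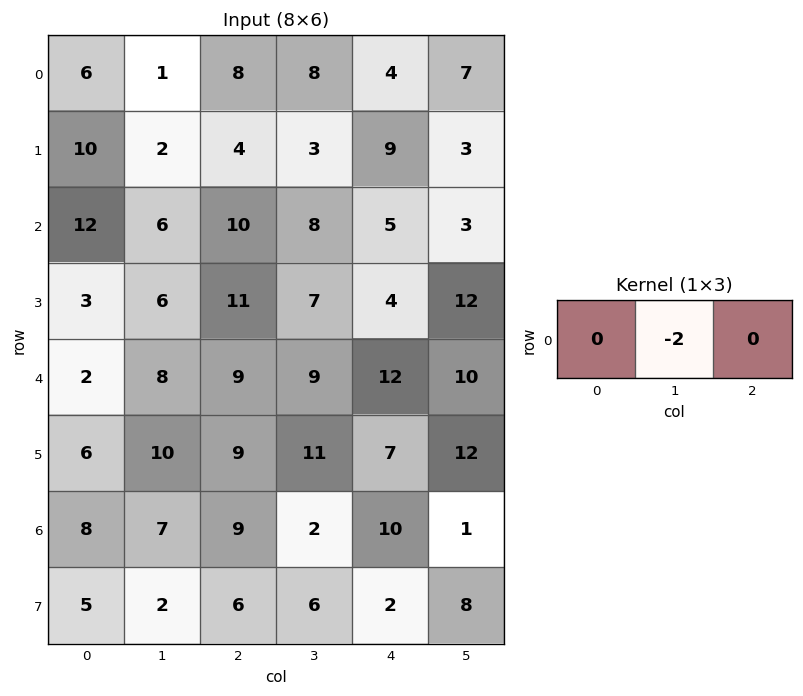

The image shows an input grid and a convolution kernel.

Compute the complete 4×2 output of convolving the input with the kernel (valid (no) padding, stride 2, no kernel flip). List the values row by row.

-2 -16
-12 -16
-16 -18
-14 -4

Output[0,0]: The receptive field on the input at this output position is [6 1 8]. Elementwise product with the kernel and sum: 1·-2.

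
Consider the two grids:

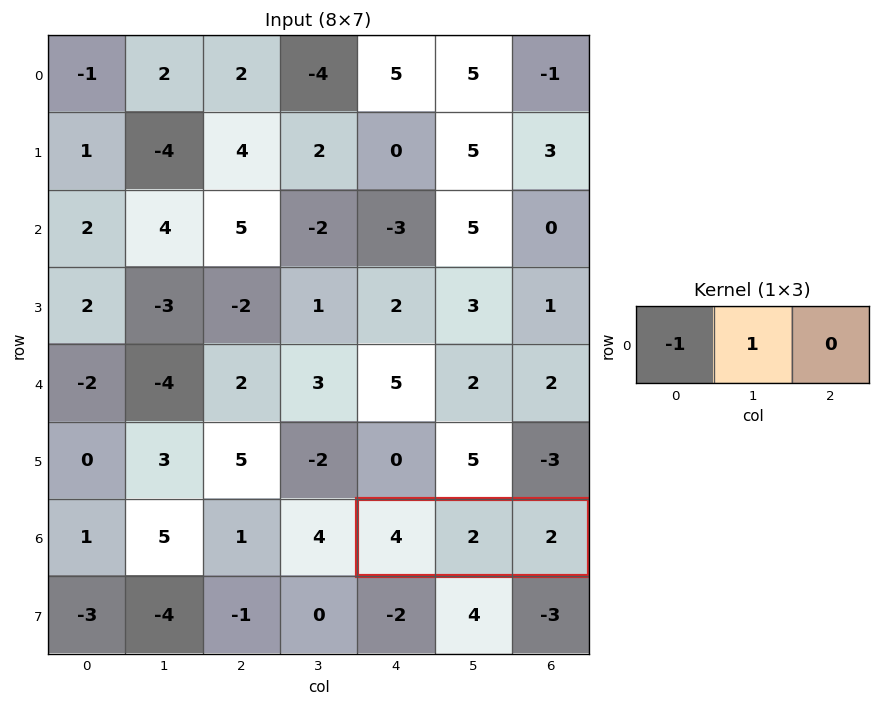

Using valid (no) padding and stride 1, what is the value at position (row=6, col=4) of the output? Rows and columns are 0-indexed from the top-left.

-2

The receptive field on the input at this output position is [4 2 2]. Elementwise product with the kernel and sum: 4·-1 + 2·1.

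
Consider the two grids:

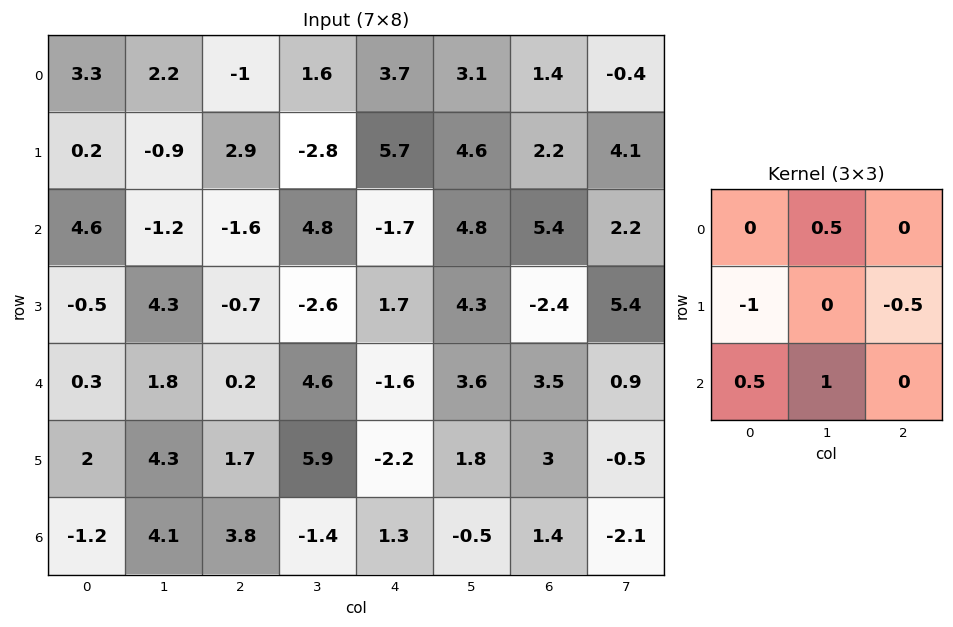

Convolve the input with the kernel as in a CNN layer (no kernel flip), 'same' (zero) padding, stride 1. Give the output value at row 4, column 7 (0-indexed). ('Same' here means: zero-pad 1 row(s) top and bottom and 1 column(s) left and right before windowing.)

0.2

The receptive field on the zero-padded input at this output position is [-2.4 5.4 0 / 3.5 0.9 0 / 3 -0.5 0]. Elementwise product with the kernel and sum: 5.4·0.5 + 3.5·-1 + 0·-0.5 + 3·0.5 + -0.5·1.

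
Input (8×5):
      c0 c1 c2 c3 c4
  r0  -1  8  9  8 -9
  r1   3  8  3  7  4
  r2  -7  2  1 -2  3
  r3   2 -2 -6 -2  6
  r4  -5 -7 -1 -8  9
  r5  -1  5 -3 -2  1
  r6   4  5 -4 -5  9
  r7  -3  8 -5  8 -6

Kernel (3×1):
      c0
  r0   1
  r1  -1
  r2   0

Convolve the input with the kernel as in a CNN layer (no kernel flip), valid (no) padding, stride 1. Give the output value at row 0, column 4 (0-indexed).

The receptive field on the input at this output position is [-9 / 4 / 3]. Elementwise product with the kernel and sum: -9·1 + 4·-1.

-13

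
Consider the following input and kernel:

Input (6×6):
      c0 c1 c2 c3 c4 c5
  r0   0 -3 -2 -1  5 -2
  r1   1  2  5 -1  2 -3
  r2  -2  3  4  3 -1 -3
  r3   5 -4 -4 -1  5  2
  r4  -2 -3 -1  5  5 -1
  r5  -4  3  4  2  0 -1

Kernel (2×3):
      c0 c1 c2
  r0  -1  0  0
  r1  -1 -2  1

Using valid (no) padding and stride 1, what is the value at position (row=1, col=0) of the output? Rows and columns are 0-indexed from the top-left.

-1

The receptive field on the input at this output position is [1 2 5 / -2 3 4]. Elementwise product with the kernel and sum: 1·-1 + -2·-1 + 3·-2 + 4·1.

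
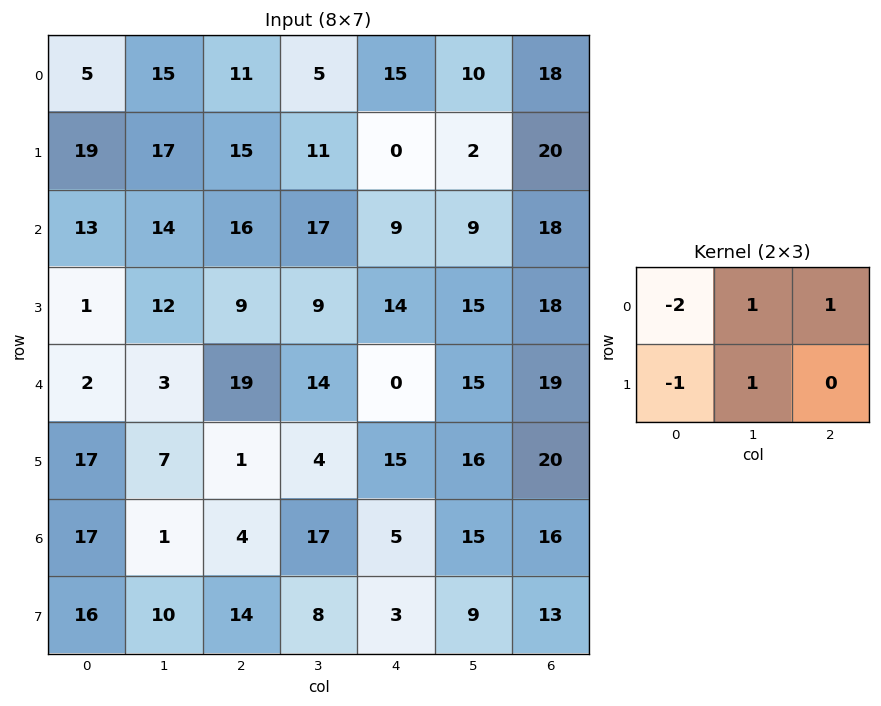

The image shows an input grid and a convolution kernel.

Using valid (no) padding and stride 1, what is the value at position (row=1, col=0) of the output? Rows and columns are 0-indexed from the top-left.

-5

The receptive field on the input at this output position is [19 17 15 / 13 14 16]. Elementwise product with the kernel and sum: 19·-2 + 17·1 + 15·1 + 13·-1 + 14·1.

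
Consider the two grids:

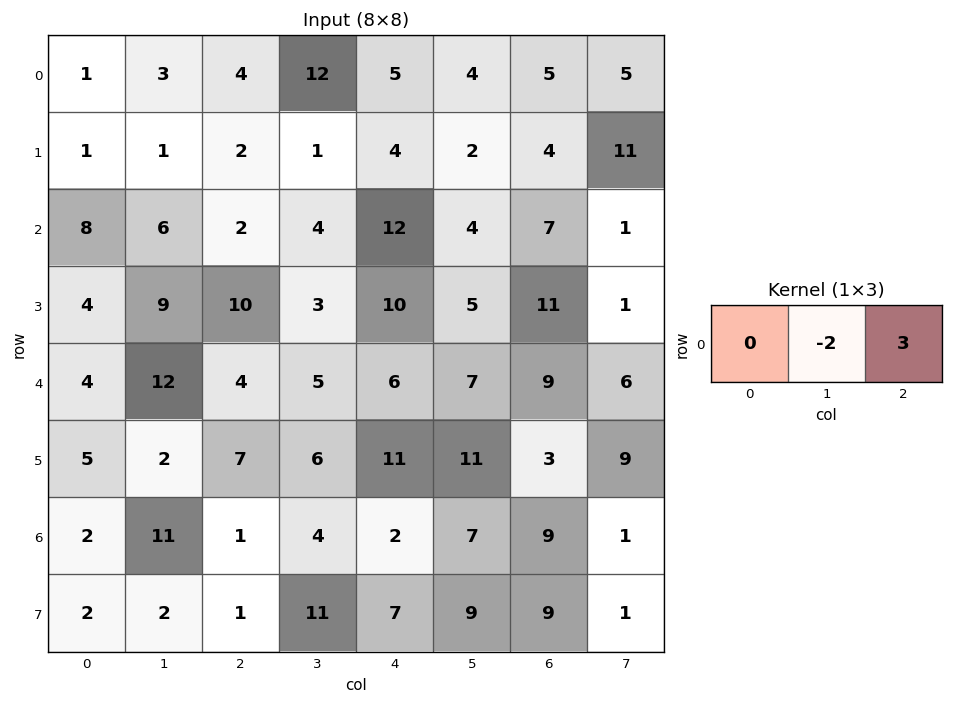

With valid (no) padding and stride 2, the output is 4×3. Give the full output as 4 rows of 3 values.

Output[0,0]: The receptive field on the input at this output position is [1 3 4]. Elementwise product with the kernel and sum: 3·-2 + 4·3.
Output[0,1]: The receptive field on the input at this output position is [4 12 5]. Elementwise product with the kernel and sum: 12·-2 + 5·3.

6 -9 7
-6 28 13
-12 8 13
-19 -2 13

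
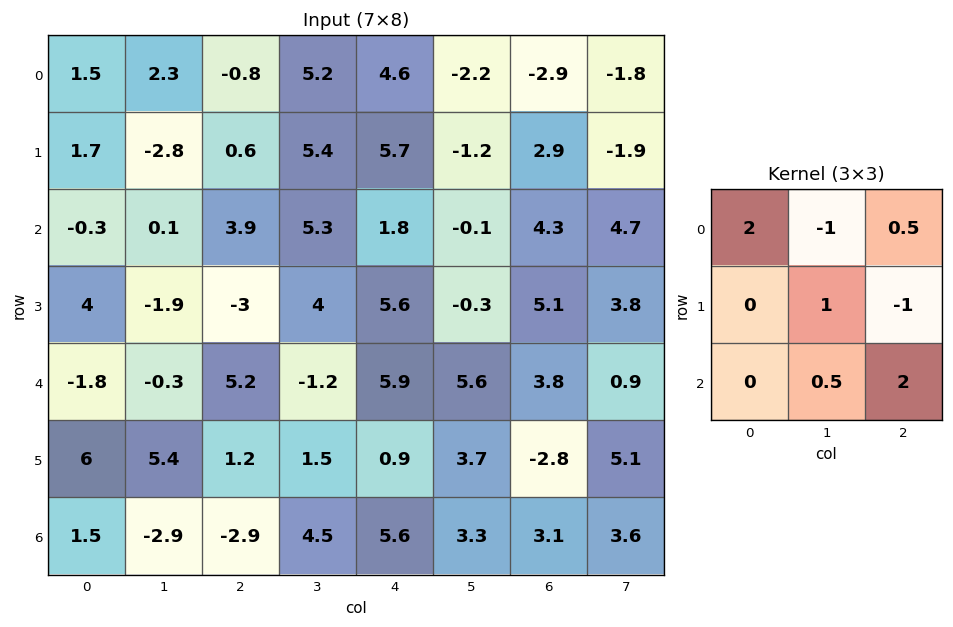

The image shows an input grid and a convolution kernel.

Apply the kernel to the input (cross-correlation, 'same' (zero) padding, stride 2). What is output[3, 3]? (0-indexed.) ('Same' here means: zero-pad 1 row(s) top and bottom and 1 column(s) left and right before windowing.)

The receptive field on the zero-padded input at this output position is [3.7 -2.8 5.1 / 3.3 3.1 3.6 / 0 0 0]. Elementwise product with the kernel and sum: 3.7·2 + -2.8·-1 + 5.1·0.5 + 3.1·1 + 3.6·-1 + 0·0.5 + 0·2.

12.25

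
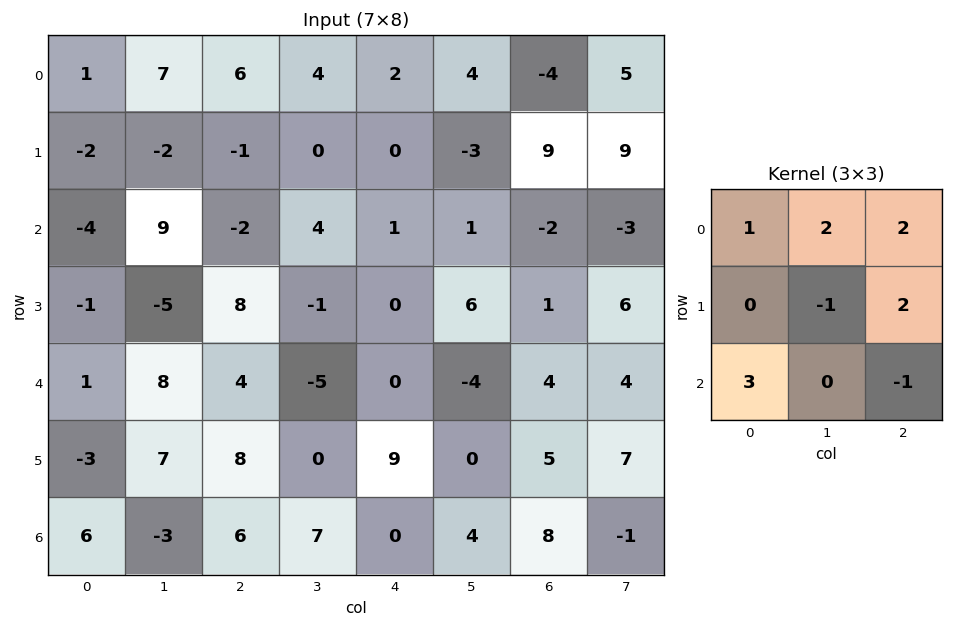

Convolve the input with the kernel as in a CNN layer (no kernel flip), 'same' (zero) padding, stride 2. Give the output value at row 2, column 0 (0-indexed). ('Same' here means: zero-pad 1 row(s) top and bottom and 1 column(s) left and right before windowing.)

The receptive field on the zero-padded input at this output position is [0 -1 -5 / 0 1 8 / 0 -3 7]. Elementwise product with the kernel and sum: 0·1 + -1·2 + -5·2 + 1·-1 + 8·2 + 0·3 + 7·-1.

-4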